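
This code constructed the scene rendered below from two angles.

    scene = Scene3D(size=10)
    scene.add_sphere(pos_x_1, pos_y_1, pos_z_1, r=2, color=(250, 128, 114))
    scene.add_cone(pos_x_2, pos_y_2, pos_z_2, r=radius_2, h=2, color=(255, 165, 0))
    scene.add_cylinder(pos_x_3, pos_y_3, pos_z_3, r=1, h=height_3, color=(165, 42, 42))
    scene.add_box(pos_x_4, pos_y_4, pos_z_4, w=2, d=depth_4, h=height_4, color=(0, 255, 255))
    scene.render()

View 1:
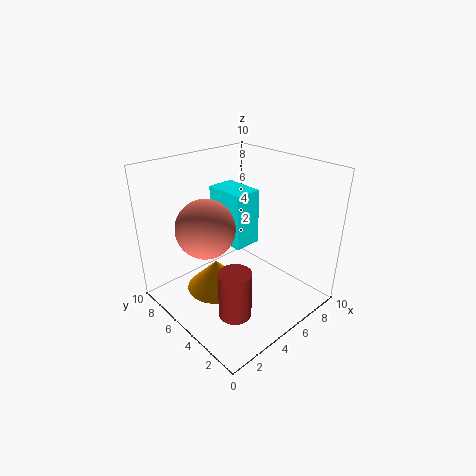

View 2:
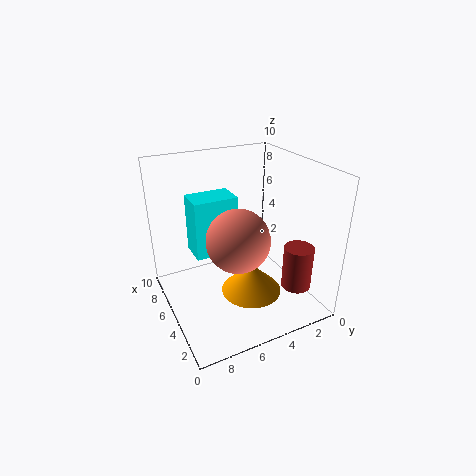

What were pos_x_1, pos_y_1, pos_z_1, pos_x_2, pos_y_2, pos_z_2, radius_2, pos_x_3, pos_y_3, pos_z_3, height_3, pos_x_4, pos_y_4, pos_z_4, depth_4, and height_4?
pos_x_1 = 3, pos_y_1 = 6, pos_z_1 = 6, pos_x_2 = 3, pos_y_2 = 5, pos_z_2 = 2, radius_2 = 2, pos_x_3 = 2, pos_y_3 = 2, pos_z_3 = 2, height_3 = 3, pos_x_4 = 5, pos_y_4 = 5, pos_z_4 = 4, depth_4 = 3, height_4 = 4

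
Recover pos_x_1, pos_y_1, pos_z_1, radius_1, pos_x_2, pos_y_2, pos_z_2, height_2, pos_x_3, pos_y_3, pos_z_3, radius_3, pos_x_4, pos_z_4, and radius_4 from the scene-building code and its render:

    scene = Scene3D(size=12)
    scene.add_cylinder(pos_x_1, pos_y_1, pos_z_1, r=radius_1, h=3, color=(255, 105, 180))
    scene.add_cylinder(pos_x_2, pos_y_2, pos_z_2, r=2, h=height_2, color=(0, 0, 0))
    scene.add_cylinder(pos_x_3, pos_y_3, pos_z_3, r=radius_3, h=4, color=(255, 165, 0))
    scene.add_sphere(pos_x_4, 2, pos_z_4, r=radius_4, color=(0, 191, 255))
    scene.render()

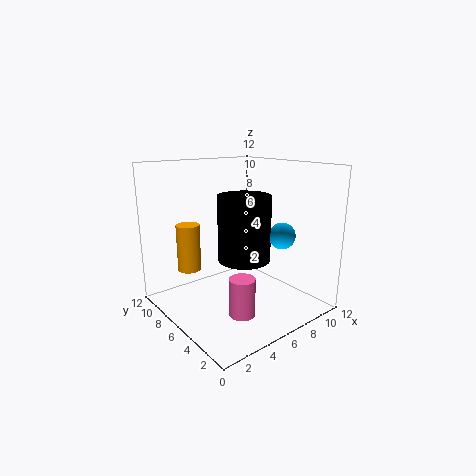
pos_x_1 = 4, pos_y_1 = 3, pos_z_1 = 1, radius_1 = 1, pos_x_2 = 5, pos_y_2 = 4, pos_z_2 = 5, height_2 = 5, pos_x_3 = 3, pos_y_3 = 9, pos_z_3 = 3, radius_3 = 1, pos_x_4 = 7, pos_z_4 = 7, radius_4 = 1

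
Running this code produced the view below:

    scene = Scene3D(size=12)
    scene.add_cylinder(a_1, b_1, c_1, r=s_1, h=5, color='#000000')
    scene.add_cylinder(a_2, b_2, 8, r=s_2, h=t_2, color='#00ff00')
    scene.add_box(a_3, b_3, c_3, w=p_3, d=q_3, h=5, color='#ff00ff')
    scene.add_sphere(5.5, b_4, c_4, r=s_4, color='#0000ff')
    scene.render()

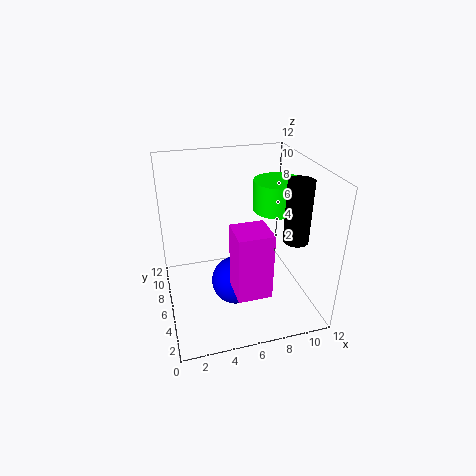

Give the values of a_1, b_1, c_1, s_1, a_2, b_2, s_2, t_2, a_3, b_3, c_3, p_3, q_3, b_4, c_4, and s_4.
a_1 = 10, b_1 = 3.5, c_1 = 6.5, s_1 = 1, a_2 = 9.5, b_2 = 6.5, s_2 = 2, t_2 = 2.5, a_3 = 4.5, b_3 = 0.5, c_3 = 4, p_3 = 2.5, q_3 = 2.5, b_4 = 5, c_4 = 2.5, s_4 = 2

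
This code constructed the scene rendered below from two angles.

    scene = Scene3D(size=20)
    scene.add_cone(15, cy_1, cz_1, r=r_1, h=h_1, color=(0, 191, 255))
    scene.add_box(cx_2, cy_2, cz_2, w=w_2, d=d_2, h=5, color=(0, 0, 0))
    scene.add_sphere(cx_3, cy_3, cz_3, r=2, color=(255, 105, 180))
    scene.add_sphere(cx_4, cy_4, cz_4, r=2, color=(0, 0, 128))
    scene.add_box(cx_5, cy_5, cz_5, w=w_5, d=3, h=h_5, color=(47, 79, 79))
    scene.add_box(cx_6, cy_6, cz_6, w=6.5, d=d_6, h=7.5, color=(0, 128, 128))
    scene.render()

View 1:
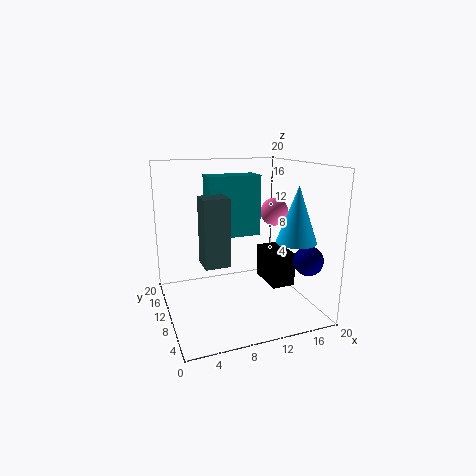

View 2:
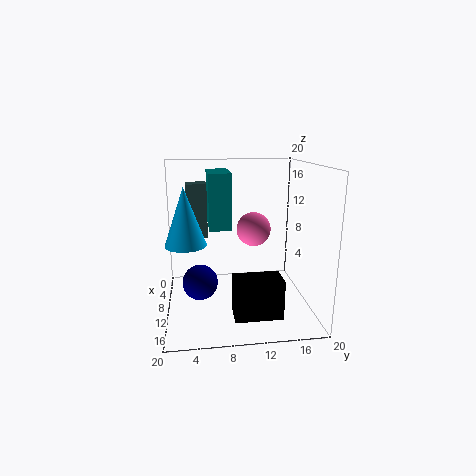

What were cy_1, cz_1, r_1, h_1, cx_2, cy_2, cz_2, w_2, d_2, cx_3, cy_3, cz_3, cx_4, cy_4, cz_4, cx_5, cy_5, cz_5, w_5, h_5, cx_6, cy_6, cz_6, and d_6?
cy_1 = 3; cz_1 = 11; r_1 = 2.5; h_1 = 7; cx_2 = 15; cy_2 = 8.5; cz_2 = 2; w_2 = 3.5; d_2 = 6; cx_3 = 16; cy_3 = 11; cz_3 = 13; cx_4 = 18; cy_4 = 4.5; cz_4 = 7.5; cx_5 = 3.5; cy_5 = 3; cz_5 = 9; w_5 = 3; h_5 = 8; cx_6 = 5; cy_6 = 6; cz_6 = 11.5; d_6 = 3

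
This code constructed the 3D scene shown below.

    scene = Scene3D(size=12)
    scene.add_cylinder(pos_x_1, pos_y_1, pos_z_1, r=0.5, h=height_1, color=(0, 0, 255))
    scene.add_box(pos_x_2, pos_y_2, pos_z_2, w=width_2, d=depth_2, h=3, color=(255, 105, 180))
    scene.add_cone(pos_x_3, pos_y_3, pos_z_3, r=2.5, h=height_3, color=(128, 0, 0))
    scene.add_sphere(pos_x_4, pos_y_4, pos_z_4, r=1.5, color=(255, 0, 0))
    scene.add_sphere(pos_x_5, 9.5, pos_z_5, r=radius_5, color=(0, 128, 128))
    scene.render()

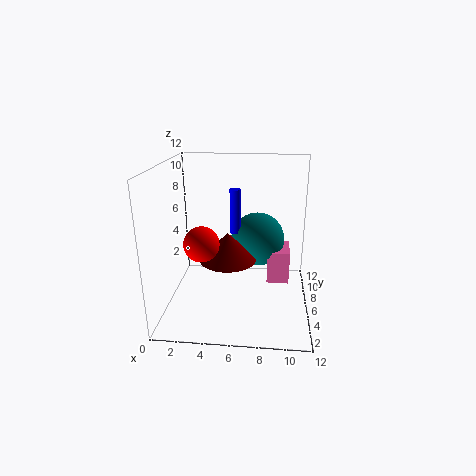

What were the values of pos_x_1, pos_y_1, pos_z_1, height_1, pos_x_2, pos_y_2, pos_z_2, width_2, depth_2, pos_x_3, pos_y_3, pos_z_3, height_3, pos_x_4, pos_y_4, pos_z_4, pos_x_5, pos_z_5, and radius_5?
pos_x_1 = 5.5; pos_y_1 = 8.5; pos_z_1 = 5.5; height_1 = 4; pos_x_2 = 8.5; pos_y_2 = 7.5; pos_z_2 = 1; width_2 = 2; depth_2 = 3; pos_x_3 = 5; pos_y_3 = 7; pos_z_3 = 3.5; height_3 = 2.5; pos_x_4 = 3; pos_y_4 = 5.5; pos_z_4 = 5.5; pos_x_5 = 7.5; pos_z_5 = 4.5; radius_5 = 2.5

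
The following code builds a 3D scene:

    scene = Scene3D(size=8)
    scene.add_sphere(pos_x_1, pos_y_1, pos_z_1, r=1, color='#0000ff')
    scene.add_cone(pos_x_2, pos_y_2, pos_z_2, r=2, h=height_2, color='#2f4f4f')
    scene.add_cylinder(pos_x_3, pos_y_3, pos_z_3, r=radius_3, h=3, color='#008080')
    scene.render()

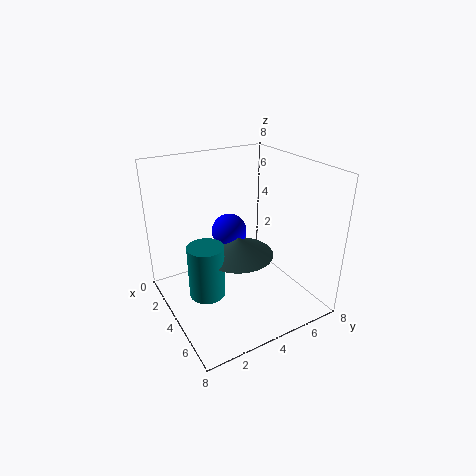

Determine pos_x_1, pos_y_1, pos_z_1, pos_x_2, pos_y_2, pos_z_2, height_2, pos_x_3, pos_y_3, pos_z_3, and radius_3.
pos_x_1 = 3, pos_y_1 = 4, pos_z_1 = 4, pos_x_2 = 4, pos_y_2 = 4, pos_z_2 = 3, height_2 = 1, pos_x_3 = 4, pos_y_3 = 2, pos_z_3 = 1, radius_3 = 1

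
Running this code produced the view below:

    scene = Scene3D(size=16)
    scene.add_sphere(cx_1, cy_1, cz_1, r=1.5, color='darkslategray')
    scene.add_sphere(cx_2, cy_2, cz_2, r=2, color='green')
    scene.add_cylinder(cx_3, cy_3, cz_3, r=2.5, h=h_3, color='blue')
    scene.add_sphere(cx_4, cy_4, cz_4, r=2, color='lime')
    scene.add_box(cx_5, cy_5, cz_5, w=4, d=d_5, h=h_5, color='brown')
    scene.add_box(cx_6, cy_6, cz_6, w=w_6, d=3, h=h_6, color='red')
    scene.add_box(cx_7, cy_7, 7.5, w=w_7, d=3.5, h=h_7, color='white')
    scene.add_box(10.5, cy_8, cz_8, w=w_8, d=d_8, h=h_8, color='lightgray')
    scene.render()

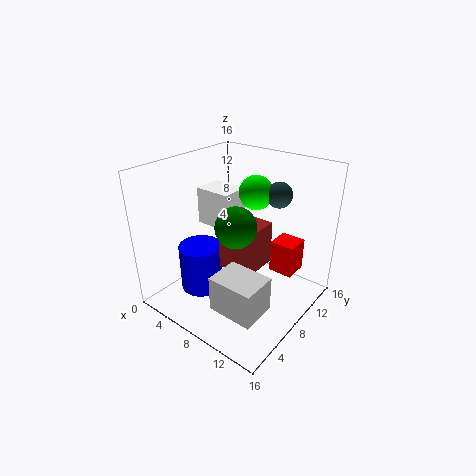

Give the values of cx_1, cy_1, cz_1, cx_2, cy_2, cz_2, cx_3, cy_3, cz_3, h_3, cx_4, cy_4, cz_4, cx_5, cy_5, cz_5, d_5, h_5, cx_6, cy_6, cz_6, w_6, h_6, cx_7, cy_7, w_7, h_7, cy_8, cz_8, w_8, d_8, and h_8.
cx_1 = 10
cy_1 = 13
cz_1 = 12
cx_2 = 10.5
cy_2 = 4.5
cz_2 = 11.5
cx_3 = 4
cy_3 = 6
cz_3 = 1
h_3 = 5.5
cx_4 = 7.5
cy_4 = 12
cz_4 = 12
cx_5 = 6.5
cy_5 = 6.5
cz_5 = 4.5
d_5 = 4.5
h_5 = 5
cx_6 = 9.5
cy_6 = 12.5
cz_6 = 2
w_6 = 3
h_6 = 4
cx_7 = 1
cy_7 = 9
w_7 = 4.5
h_7 = 4.5
cy_8 = 0.5
cz_8 = 4.5
w_8 = 4.5
d_8 = 3.5
h_8 = 3.5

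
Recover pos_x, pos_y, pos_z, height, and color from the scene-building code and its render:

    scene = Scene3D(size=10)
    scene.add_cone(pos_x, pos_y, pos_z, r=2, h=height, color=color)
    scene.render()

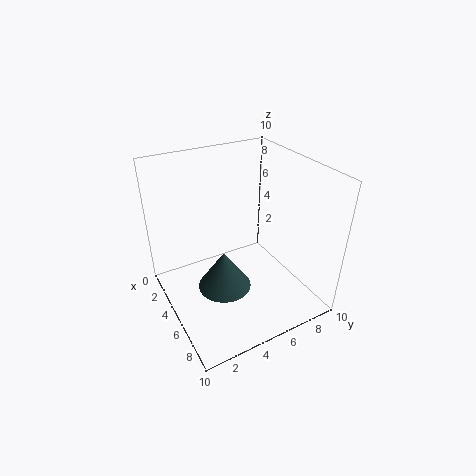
pos_x = 4.25; pos_y = 4.25; pos_z = 0.5; height = 3; color = 'darkslategray'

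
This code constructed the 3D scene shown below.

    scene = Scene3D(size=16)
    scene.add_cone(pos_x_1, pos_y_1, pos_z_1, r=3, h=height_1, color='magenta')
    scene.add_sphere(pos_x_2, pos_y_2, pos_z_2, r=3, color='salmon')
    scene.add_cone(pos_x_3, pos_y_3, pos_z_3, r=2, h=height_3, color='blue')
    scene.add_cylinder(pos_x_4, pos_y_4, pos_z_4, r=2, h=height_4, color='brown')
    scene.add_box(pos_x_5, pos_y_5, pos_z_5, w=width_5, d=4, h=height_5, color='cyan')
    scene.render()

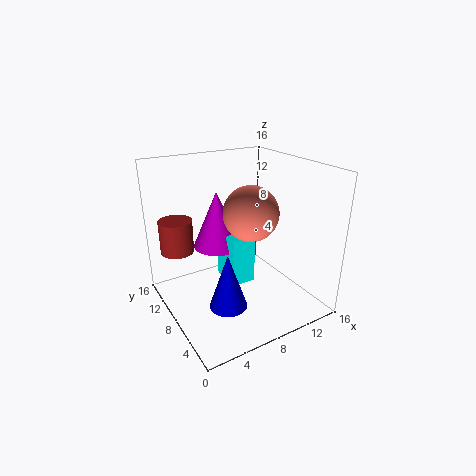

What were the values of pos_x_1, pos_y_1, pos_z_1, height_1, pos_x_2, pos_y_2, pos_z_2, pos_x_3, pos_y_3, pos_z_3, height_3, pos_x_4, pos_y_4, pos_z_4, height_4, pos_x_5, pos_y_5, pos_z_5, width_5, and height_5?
pos_x_1 = 8, pos_y_1 = 13, pos_z_1 = 5, height_1 = 7, pos_x_2 = 9, pos_y_2 = 7, pos_z_2 = 11, pos_x_3 = 5, pos_y_3 = 5, pos_z_3 = 2, height_3 = 6, pos_x_4 = 3, pos_y_4 = 14, pos_z_4 = 5, height_4 = 4, pos_x_5 = 8, pos_y_5 = 9, pos_z_5 = 1, width_5 = 3, height_5 = 6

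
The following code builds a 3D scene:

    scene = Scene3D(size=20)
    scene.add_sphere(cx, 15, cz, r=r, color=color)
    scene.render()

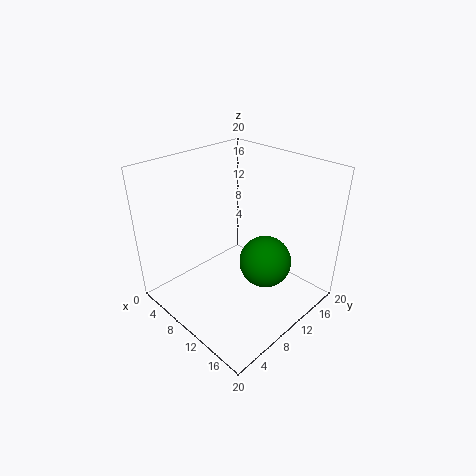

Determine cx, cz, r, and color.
cx = 11, cz = 4, r = 4, color = 'green'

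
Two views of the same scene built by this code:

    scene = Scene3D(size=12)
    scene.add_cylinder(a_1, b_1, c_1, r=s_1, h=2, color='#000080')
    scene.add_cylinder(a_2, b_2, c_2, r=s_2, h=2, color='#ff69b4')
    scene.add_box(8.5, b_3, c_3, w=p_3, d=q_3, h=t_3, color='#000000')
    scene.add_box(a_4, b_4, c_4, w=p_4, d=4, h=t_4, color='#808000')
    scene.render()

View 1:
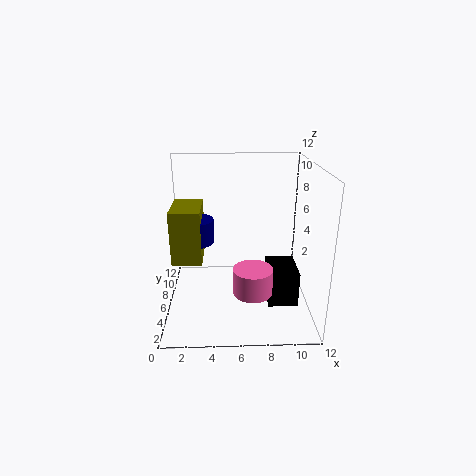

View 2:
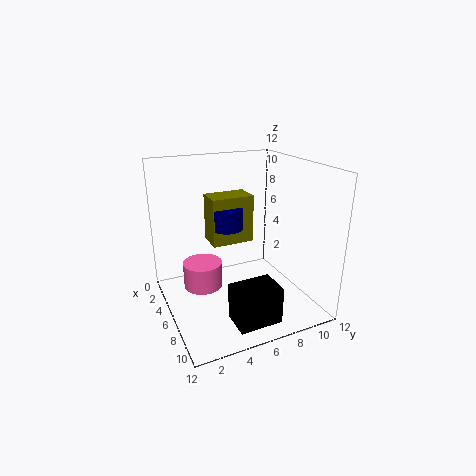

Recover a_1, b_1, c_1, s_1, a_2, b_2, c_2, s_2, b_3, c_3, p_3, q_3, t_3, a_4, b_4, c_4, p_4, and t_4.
a_1 = 2.5; b_1 = 6.5; c_1 = 5.5; s_1 = 1.5; a_2 = 7; b_2 = 2.5; c_2 = 3; s_2 = 1.5; b_3 = 4; c_3 = 0.5; p_3 = 2.5; q_3 = 3.5; t_3 = 3; a_4 = 0.5; b_4 = 5; c_4 = 4; p_4 = 2.5; t_4 = 4.5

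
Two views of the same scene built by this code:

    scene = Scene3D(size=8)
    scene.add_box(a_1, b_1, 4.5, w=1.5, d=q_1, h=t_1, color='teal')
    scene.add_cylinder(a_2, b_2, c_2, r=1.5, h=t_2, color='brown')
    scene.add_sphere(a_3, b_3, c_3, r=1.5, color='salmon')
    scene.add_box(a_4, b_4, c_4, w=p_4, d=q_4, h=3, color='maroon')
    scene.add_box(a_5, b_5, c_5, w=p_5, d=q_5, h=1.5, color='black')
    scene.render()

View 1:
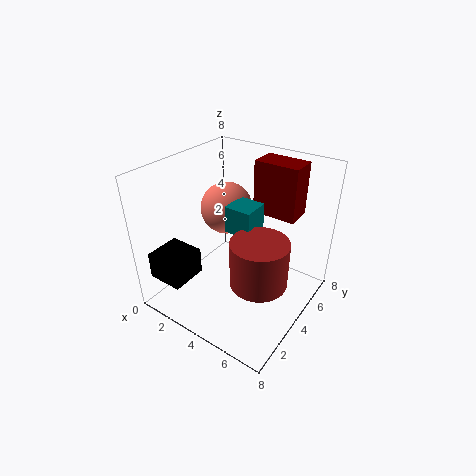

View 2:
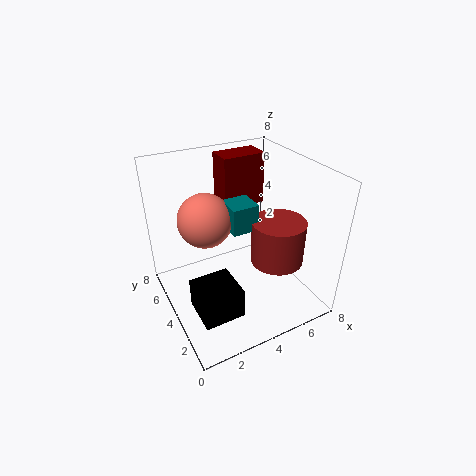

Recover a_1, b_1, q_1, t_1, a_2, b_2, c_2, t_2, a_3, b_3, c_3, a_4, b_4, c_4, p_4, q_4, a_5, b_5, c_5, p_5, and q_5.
a_1 = 3.5
b_1 = 3.5
q_1 = 1.5
t_1 = 1.5
a_2 = 6
b_2 = 3
c_2 = 2.5
t_2 = 2.5
a_3 = 2.5
b_3 = 5
c_3 = 5
a_4 = 4
b_4 = 5.5
c_4 = 5
p_4 = 2.5
q_4 = 1.5
a_5 = 0.5
b_5 = 0.5
c_5 = 2
p_5 = 2
q_5 = 2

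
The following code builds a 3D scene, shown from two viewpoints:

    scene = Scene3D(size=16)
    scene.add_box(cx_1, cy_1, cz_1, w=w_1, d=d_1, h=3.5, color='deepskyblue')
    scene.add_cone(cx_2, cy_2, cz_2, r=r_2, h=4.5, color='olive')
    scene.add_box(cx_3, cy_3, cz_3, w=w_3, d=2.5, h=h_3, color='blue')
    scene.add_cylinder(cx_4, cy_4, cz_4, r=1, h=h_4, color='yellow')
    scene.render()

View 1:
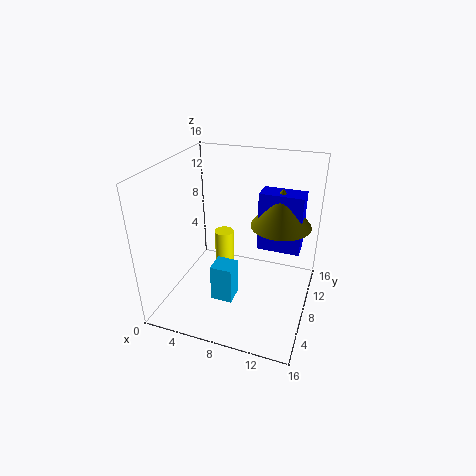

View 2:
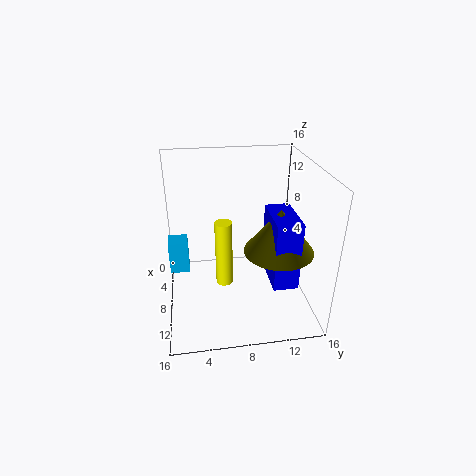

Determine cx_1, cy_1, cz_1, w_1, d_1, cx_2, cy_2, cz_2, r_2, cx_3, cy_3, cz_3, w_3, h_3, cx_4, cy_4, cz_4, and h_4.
cx_1 = 8; cy_1 = 0.5; cz_1 = 5.5; w_1 = 2; d_1 = 2; cx_2 = 12; cy_2 = 11.5; cz_2 = 8.5; r_2 = 3.5; cx_3 = 9.5; cy_3 = 10.5; cz_3 = 5.5; w_3 = 5; h_3 = 7; cx_4 = 7; cy_4 = 6.5; cz_4 = 1.5; h_4 = 8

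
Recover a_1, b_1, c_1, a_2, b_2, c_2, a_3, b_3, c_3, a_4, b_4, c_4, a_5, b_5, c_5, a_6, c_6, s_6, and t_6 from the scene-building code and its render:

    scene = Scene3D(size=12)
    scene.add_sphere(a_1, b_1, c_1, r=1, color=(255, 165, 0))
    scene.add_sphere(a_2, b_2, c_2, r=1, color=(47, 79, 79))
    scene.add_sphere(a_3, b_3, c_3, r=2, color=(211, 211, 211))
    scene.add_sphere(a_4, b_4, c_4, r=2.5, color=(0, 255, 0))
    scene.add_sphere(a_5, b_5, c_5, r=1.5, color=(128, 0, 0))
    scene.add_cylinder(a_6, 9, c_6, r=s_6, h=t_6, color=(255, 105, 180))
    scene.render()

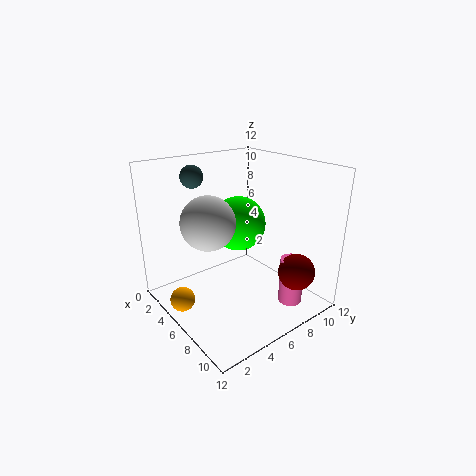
a_1 = 5
b_1 = 1
c_1 = 1.5
a_2 = 1.5
b_2 = 4.5
c_2 = 10.5
a_3 = 7
b_3 = 2.5
c_3 = 8.5
a_4 = 3.5
b_4 = 8
c_4 = 6
a_5 = 10
b_5 = 9
c_5 = 3.5
a_6 = 9.5
c_6 = 0.5
s_6 = 1
t_6 = 4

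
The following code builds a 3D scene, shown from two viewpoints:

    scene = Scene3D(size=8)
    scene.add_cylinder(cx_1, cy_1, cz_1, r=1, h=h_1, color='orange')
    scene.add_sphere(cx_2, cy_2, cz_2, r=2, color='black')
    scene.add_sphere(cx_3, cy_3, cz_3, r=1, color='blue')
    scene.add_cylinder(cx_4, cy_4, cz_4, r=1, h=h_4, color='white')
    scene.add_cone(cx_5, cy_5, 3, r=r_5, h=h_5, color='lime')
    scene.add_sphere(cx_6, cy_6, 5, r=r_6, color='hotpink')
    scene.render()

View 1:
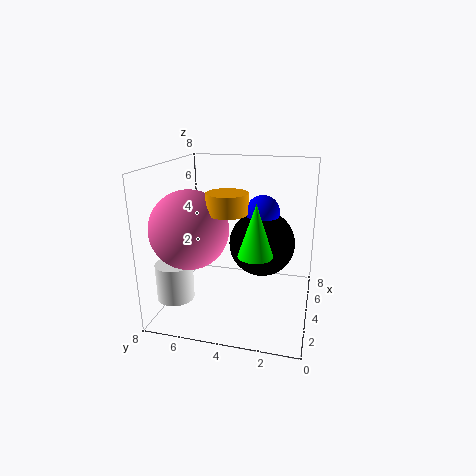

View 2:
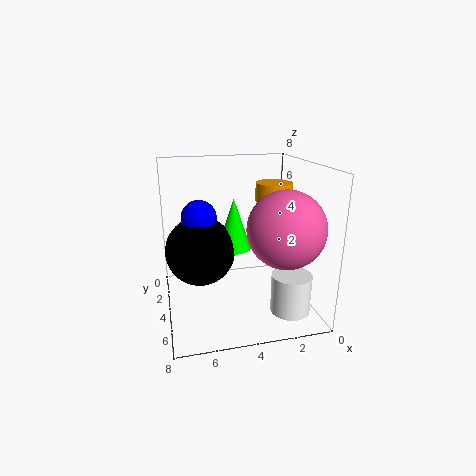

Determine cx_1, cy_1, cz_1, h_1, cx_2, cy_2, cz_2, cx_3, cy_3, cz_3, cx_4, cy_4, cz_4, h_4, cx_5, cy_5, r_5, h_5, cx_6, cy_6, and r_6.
cx_1 = 2; cy_1 = 4; cz_1 = 6; h_1 = 1; cx_2 = 6; cy_2 = 3; cz_2 = 3; cx_3 = 6; cy_3 = 3; cz_3 = 5; cx_4 = 2; cy_4 = 7; cz_4 = 1; h_4 = 2; cx_5 = 4; cy_5 = 3; r_5 = 1; h_5 = 3; cx_6 = 2; cy_6 = 6; r_6 = 2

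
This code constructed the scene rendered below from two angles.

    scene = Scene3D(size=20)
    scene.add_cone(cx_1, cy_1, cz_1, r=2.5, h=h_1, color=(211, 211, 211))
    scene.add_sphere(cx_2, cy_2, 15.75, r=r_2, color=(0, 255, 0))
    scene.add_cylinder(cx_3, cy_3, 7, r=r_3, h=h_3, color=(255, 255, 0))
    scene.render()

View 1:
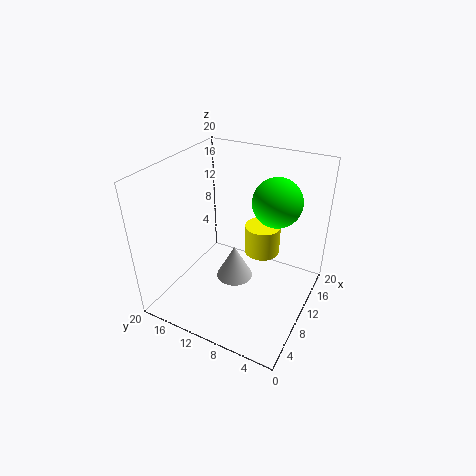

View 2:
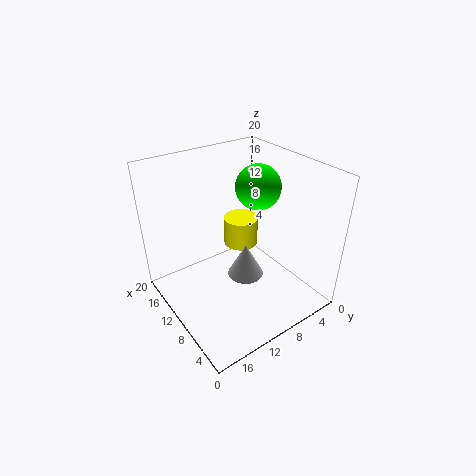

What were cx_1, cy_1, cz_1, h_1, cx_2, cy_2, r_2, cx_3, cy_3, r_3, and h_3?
cx_1 = 8.5, cy_1 = 9.75, cz_1 = 4.75, h_1 = 4.75, cx_2 = 11.75, cy_2 = 5.25, r_2 = 3.25, cx_3 = 12.75, cy_3 = 7.5, r_3 = 2.5, h_3 = 4.25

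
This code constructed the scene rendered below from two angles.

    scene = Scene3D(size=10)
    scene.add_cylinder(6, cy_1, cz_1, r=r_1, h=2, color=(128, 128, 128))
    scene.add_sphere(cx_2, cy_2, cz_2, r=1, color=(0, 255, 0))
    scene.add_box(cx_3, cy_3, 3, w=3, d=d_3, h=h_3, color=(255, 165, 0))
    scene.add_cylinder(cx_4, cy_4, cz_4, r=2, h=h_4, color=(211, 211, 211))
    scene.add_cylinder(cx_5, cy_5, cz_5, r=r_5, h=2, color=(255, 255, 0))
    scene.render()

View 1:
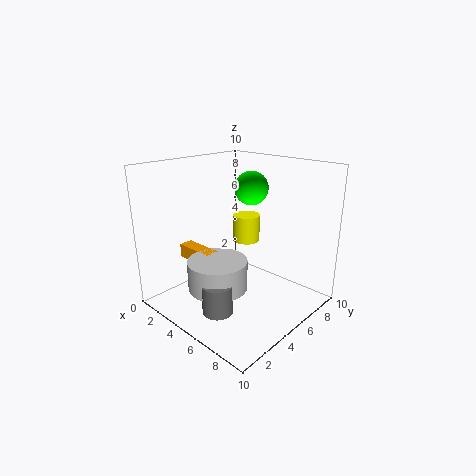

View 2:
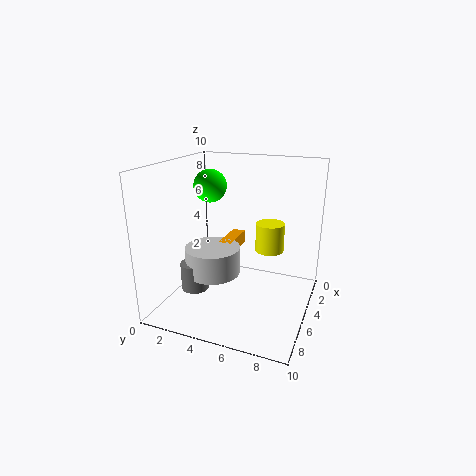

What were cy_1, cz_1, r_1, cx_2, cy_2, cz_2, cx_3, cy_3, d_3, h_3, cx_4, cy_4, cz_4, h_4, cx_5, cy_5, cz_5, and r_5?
cy_1 = 2; cz_1 = 1; r_1 = 1; cx_2 = 7; cy_2 = 4; cz_2 = 9; cx_3 = 1; cy_3 = 3; d_3 = 1; h_3 = 1; cx_4 = 5; cy_4 = 3; cz_4 = 2; h_4 = 2; cx_5 = 4; cy_5 = 7; cz_5 = 4; r_5 = 1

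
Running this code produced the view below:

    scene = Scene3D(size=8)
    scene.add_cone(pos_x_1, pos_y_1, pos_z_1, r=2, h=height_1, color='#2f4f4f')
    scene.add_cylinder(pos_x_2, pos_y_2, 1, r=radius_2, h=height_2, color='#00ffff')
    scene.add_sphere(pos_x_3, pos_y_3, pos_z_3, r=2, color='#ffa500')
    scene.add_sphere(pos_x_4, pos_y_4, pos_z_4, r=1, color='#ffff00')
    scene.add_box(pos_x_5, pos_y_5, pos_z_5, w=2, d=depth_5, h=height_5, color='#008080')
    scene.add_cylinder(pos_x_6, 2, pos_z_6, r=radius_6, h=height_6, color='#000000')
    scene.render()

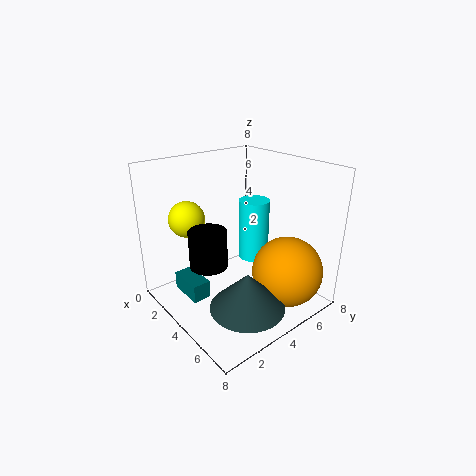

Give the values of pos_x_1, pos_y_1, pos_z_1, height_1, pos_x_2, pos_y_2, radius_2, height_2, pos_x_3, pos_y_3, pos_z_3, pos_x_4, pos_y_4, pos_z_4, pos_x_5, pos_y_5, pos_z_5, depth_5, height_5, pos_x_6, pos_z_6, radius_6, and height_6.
pos_x_1 = 6; pos_y_1 = 3; pos_z_1 = 1; height_1 = 2; pos_x_2 = 2; pos_y_2 = 7; radius_2 = 1; height_2 = 4; pos_x_3 = 6; pos_y_3 = 6; pos_z_3 = 2; pos_x_4 = 2; pos_y_4 = 2; pos_z_4 = 5; pos_x_5 = 2; pos_y_5 = 1; pos_z_5 = 1; depth_5 = 1; height_5 = 1; pos_x_6 = 4; pos_z_6 = 3; radius_6 = 1; height_6 = 2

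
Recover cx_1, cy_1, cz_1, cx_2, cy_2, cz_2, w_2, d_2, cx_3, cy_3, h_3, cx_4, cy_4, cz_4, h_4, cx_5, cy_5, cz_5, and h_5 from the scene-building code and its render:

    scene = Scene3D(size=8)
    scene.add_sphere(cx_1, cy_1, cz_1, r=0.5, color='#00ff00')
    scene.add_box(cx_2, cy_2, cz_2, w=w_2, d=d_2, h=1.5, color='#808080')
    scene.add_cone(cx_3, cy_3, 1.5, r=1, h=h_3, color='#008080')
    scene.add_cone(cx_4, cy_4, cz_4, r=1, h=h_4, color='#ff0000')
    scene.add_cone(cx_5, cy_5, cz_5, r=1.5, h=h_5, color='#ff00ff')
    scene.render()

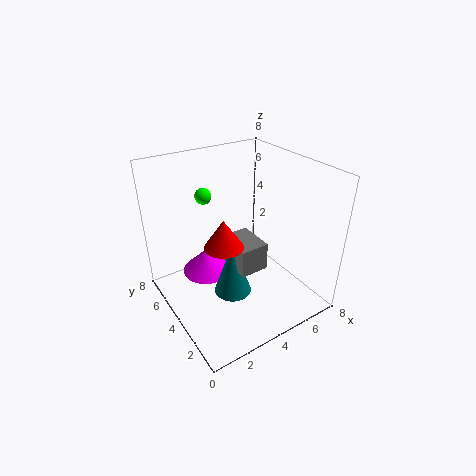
cx_1 = 3.5, cy_1 = 7, cz_1 = 5.5, cx_2 = 3, cy_2 = 2, cz_2 = 3, w_2 = 1.5, d_2 = 2, cx_3 = 3, cy_3 = 3, h_3 = 3, cx_4 = 2.5, cy_4 = 3, cz_4 = 4.5, h_4 = 1.5, cx_5 = 3, cy_5 = 6, cz_5 = 1, h_5 = 1.5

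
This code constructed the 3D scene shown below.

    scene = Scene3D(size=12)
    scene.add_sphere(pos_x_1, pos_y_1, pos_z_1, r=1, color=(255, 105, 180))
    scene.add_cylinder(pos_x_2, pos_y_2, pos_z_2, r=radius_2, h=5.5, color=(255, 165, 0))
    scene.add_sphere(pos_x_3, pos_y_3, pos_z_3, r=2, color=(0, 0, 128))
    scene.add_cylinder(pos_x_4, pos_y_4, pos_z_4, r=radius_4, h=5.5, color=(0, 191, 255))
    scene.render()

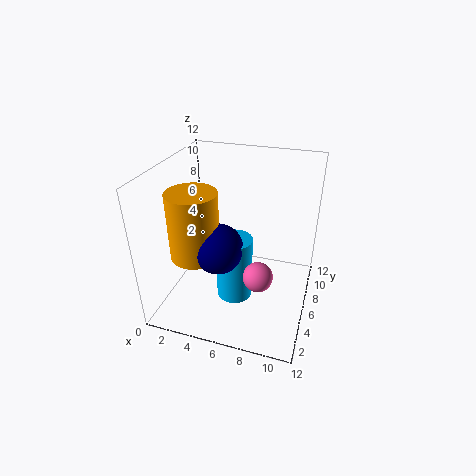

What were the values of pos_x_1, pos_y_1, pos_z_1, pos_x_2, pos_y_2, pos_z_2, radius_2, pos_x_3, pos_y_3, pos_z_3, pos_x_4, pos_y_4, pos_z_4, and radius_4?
pos_x_1 = 9; pos_y_1 = 1; pos_z_1 = 6.5; pos_x_2 = 3; pos_y_2 = 4; pos_z_2 = 5; radius_2 = 2; pos_x_3 = 5; pos_y_3 = 4; pos_z_3 = 6; pos_x_4 = 6; pos_y_4 = 5; pos_z_4 = 1; radius_4 = 1.5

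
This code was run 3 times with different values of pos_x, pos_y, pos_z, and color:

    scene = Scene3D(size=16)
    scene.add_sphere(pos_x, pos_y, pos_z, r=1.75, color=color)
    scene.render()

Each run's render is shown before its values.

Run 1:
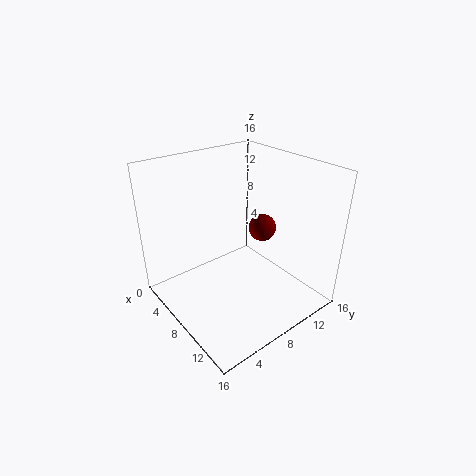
pos_x = 5.5, pos_y = 14, pos_z = 6.25, color = 'maroon'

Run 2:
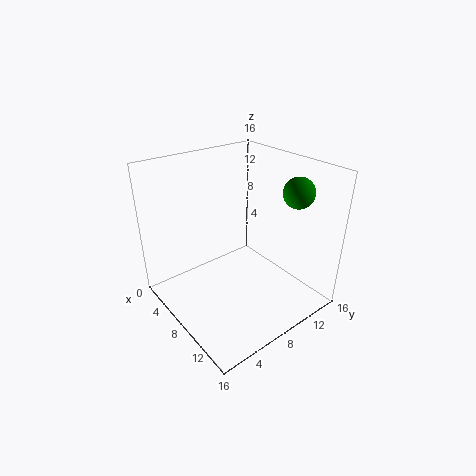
pos_x = 11, pos_y = 14, pos_z = 12.75, color = 'green'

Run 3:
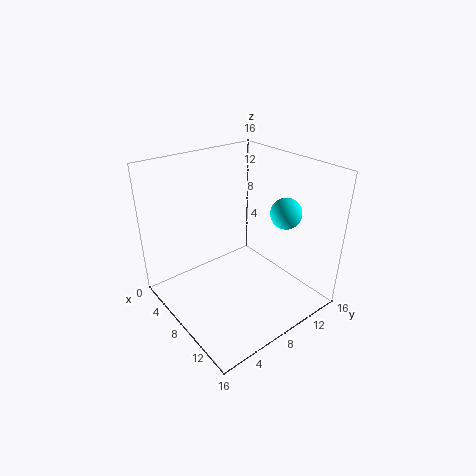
pos_x = 10.5, pos_y = 12.75, pos_z = 10.5, color = 'cyan'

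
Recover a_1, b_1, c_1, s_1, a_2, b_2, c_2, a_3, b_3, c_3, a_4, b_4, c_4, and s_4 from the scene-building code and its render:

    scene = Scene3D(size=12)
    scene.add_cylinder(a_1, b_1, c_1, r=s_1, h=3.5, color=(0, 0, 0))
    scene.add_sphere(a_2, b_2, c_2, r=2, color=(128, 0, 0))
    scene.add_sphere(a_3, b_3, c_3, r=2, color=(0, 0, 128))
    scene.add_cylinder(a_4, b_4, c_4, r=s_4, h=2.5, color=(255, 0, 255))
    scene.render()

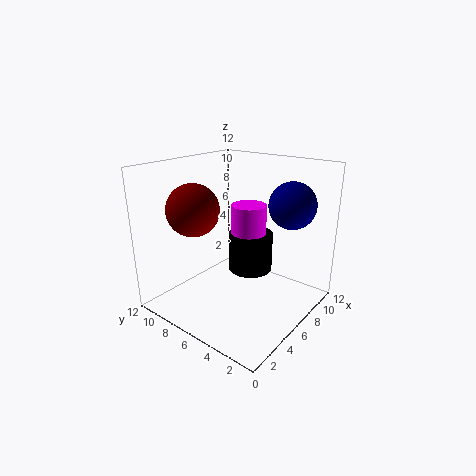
a_1 = 8.5, b_1 = 6.5, c_1 = 2, s_1 = 2, a_2 = 2.5, b_2 = 7.5, c_2 = 9, a_3 = 9.5, b_3 = 3, c_3 = 8.5, a_4 = 7.5, b_4 = 6, c_4 = 6, s_4 = 1.5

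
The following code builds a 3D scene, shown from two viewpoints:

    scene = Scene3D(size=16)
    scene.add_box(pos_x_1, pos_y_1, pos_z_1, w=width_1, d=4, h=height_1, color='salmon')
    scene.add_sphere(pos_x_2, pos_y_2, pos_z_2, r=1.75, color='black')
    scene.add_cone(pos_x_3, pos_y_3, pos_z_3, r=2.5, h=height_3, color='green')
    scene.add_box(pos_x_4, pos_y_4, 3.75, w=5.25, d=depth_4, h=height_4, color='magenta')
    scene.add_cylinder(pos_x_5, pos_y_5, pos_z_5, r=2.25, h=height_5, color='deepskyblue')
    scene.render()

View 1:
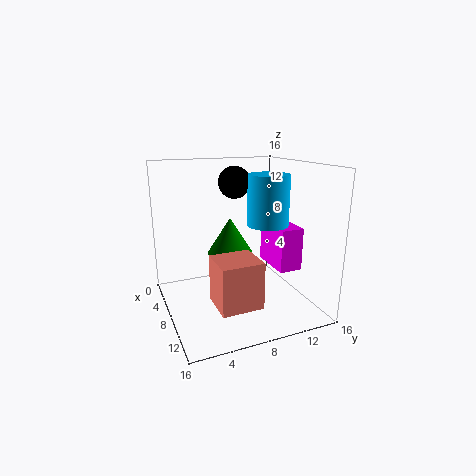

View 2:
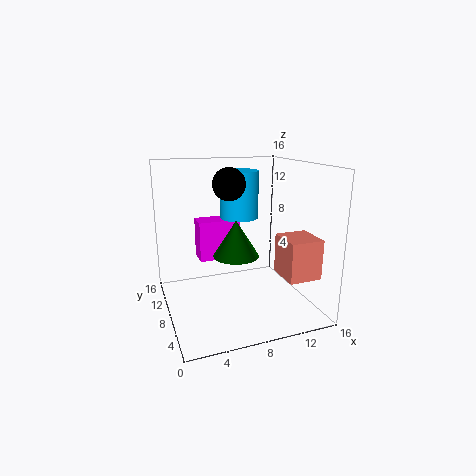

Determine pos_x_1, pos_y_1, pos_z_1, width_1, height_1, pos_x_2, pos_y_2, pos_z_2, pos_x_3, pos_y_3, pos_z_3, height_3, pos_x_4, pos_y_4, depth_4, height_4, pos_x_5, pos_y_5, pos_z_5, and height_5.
pos_x_1 = 12.25
pos_y_1 = 3.25
pos_z_1 = 3.75
width_1 = 3.75
height_1 = 4.5
pos_x_2 = 7
pos_y_2 = 8
pos_z_2 = 14
pos_x_3 = 7.5
pos_y_3 = 7.25
pos_z_3 = 6.25
height_3 = 4
pos_x_4 = 4.75
pos_y_4 = 12.5
depth_4 = 2.75
height_4 = 5
pos_x_5 = 9.25
pos_y_5 = 11
pos_z_5 = 9.5
height_5 = 5.5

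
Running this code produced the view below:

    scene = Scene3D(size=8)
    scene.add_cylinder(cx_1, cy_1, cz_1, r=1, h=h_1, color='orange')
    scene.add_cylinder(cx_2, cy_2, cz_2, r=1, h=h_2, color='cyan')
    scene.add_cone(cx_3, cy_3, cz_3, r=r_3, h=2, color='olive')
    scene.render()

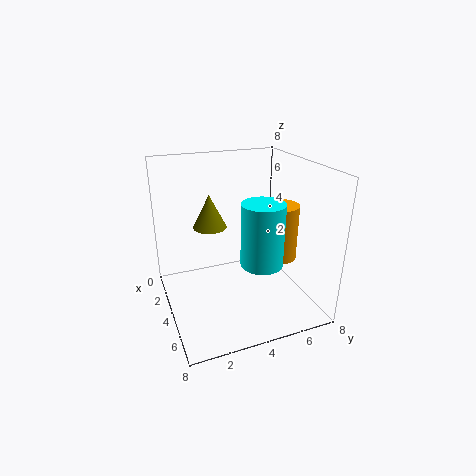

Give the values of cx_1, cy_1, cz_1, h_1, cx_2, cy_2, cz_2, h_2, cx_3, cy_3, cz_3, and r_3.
cx_1 = 5
cy_1 = 6
cz_1 = 3
h_1 = 3
cx_2 = 7
cy_2 = 4
cz_2 = 4
h_2 = 3
cx_3 = 2
cy_3 = 3
cz_3 = 4
r_3 = 1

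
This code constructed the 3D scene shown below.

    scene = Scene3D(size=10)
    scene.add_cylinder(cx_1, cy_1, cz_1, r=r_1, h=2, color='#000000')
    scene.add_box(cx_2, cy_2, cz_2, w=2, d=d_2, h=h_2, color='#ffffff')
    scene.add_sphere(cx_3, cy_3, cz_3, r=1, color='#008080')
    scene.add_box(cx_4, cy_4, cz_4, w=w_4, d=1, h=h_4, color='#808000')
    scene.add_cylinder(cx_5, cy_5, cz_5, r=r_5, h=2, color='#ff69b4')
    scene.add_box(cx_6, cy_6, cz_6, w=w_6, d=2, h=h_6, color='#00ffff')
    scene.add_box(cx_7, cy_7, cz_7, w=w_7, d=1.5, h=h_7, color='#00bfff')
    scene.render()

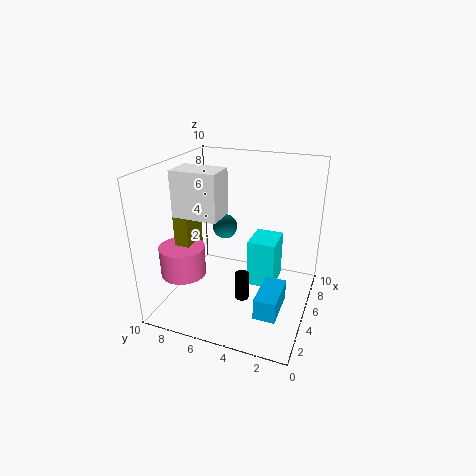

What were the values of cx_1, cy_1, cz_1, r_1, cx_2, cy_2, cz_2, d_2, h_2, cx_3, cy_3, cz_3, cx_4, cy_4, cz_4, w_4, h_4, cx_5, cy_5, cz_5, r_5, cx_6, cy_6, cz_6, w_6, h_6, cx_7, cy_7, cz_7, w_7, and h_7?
cx_1 = 4.5
cy_1 = 4.5
cz_1 = 0.5
r_1 = 0.5
cx_2 = 2.5
cy_2 = 5.5
cz_2 = 7
d_2 = 3
h_2 = 3
cx_3 = 8.5
cy_3 = 7.5
cz_3 = 4
cx_4 = 2.5
cy_4 = 7.5
cz_4 = 3
w_4 = 2
h_4 = 4
cx_5 = 2.5
cy_5 = 8
cz_5 = 3
r_5 = 1.5
cx_6 = 5.5
cy_6 = 2.5
cz_6 = 1
w_6 = 2.5
h_6 = 3.5
cx_7 = 2.5
cy_7 = 1.5
cz_7 = 0.5
w_7 = 3
h_7 = 1.5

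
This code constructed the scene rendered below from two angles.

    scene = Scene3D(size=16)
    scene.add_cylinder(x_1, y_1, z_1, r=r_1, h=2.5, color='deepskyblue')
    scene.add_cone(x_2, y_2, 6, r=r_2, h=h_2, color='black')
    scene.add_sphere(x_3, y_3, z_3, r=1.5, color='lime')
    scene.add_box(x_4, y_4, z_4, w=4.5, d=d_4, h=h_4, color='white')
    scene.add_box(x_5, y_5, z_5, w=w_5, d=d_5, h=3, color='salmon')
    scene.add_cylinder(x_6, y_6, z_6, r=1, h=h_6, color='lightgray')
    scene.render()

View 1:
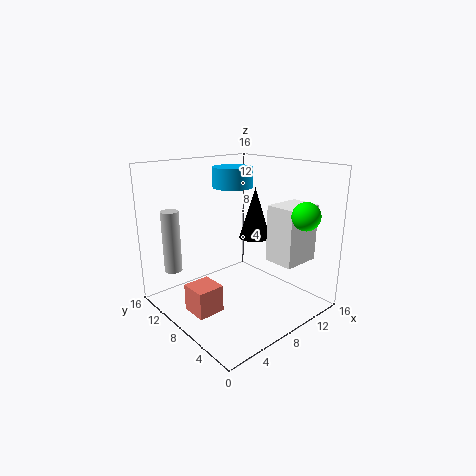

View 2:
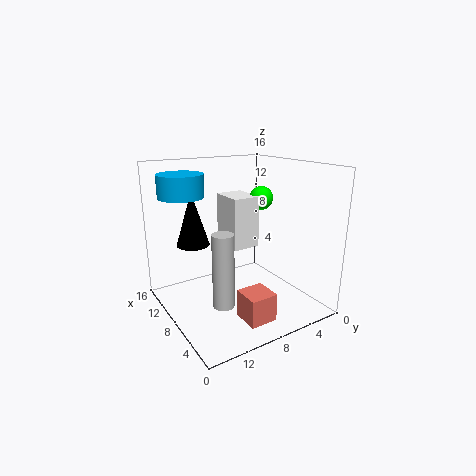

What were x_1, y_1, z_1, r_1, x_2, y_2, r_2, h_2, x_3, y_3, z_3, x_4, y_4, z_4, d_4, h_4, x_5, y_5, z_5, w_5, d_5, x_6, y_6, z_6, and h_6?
x_1 = 11.5, y_1 = 13, z_1 = 12.5, r_1 = 2.5, x_2 = 13.5, y_2 = 11, r_2 = 2, h_2 = 6.5, x_3 = 12, y_3 = 2, z_3 = 11, x_4 = 11, y_4 = 3, z_4 = 5, d_4 = 3.5, h_4 = 6.5, x_5 = 2, y_5 = 7, z_5 = 0.5, w_5 = 3, d_5 = 3, x_6 = 2.5, y_6 = 13, z_6 = 4, h_6 = 7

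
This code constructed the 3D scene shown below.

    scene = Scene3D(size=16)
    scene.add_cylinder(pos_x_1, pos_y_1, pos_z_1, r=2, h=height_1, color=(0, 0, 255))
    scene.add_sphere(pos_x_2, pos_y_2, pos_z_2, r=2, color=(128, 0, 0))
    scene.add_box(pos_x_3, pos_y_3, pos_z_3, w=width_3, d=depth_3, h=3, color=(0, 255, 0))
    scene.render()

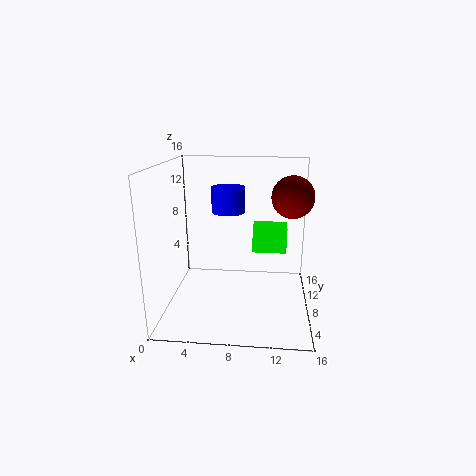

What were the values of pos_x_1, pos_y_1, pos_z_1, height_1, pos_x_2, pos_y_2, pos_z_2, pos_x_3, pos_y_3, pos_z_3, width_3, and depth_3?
pos_x_1 = 6.5; pos_y_1 = 11.5; pos_z_1 = 10; height_1 = 3; pos_x_2 = 13.5; pos_y_2 = 4.5; pos_z_2 = 13.5; pos_x_3 = 9.5; pos_y_3 = 10; pos_z_3 = 5.5; width_3 = 4; depth_3 = 3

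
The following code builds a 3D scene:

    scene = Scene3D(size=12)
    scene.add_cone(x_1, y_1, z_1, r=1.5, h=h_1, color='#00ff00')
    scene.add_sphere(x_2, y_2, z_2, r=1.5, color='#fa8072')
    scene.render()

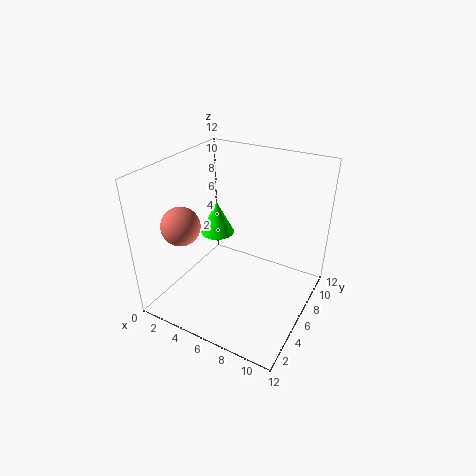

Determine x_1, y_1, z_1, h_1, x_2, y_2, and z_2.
x_1 = 3, y_1 = 7.5, z_1 = 5, h_1 = 3, x_2 = 3, y_2 = 2.5, z_2 = 8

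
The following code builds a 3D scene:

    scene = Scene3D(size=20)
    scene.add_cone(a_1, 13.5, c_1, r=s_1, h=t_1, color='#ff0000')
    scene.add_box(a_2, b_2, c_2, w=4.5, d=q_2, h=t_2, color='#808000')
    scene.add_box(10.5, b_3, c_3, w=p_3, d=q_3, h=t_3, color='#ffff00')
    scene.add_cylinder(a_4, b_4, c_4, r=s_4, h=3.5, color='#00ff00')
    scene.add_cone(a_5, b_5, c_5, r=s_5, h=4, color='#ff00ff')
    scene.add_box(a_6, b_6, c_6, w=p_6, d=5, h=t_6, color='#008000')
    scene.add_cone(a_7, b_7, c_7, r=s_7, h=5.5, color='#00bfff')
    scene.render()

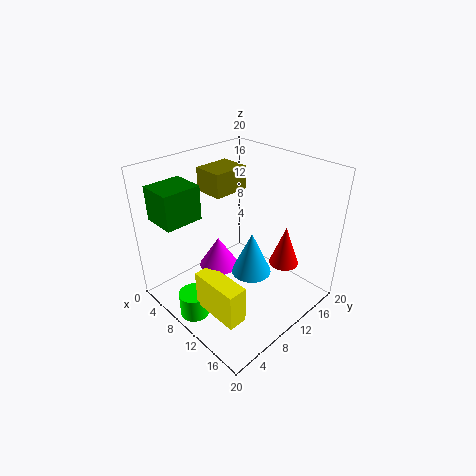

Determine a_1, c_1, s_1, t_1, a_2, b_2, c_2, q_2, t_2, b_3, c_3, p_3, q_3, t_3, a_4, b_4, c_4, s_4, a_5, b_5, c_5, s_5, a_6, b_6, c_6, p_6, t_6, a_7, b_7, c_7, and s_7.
a_1 = 15.5; c_1 = 7; s_1 = 2; t_1 = 5.5; a_2 = 1.5; b_2 = 10; c_2 = 14.5; q_2 = 5.5; t_2 = 3.5; b_3 = 2; c_3 = 3.5; p_3 = 6.5; q_3 = 2.5; t_3 = 5; a_4 = 9; b_4 = 2.5; c_4 = 0.5; s_4 = 2; a_5 = 10.5; b_5 = 6; c_5 = 8; s_5 = 2.5; a_6 = 3.5; b_6 = 0.5; c_6 = 14; p_6 = 4.5; t_6 = 4.5; a_7 = 14.5; b_7 = 8; c_7 = 8; s_7 = 2.5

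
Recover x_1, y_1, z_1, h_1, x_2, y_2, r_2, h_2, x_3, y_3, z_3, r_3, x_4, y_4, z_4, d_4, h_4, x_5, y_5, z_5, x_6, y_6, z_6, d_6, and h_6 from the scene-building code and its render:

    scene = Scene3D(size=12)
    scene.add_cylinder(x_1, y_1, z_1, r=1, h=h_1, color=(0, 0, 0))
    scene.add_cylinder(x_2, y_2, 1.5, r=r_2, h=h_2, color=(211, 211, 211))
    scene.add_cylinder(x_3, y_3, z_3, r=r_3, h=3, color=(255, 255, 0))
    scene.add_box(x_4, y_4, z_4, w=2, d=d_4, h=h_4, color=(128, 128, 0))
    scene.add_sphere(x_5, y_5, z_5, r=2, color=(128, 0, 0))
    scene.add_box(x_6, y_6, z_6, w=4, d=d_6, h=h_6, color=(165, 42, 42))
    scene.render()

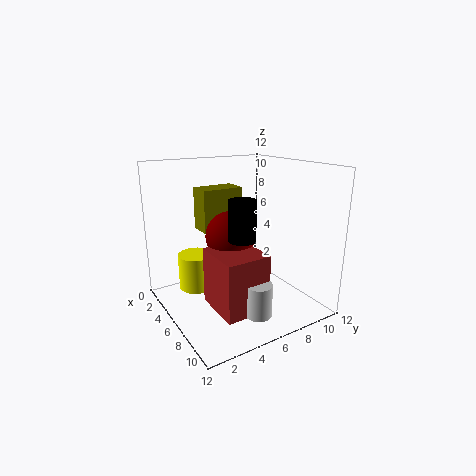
x_1 = 9, y_1 = 4.5, z_1 = 7, h_1 = 3, x_2 = 10.5, y_2 = 5, r_2 = 1, h_2 = 2.5, x_3 = 4, y_3 = 3, z_3 = 1.5, r_3 = 1.5, x_4 = 3, y_4 = 3.5, z_4 = 6.5, d_4 = 3.5, h_4 = 3.5, x_5 = 6.5, y_5 = 5, z_5 = 6.5, x_6 = 6.5, y_6 = 2.5, z_6 = 1.5, d_6 = 3.5, h_6 = 4.5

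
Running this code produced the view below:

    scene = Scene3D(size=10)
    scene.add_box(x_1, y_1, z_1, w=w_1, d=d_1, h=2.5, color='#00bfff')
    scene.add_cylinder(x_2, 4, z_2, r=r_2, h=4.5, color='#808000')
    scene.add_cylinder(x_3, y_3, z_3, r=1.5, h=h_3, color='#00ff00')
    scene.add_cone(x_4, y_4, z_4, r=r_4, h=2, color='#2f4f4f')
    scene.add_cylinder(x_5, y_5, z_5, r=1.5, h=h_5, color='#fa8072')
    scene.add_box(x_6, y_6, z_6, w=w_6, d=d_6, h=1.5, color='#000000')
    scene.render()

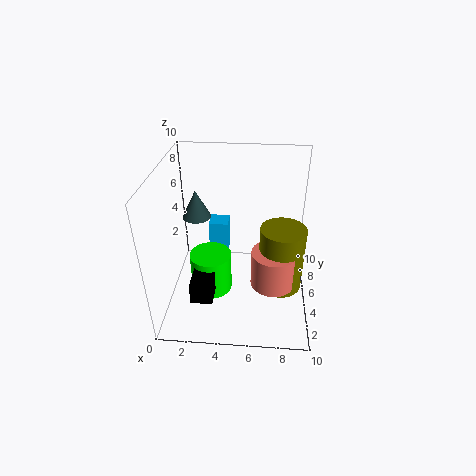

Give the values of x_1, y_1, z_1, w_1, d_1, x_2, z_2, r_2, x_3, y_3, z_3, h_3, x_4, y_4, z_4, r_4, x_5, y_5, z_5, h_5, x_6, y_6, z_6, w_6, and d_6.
x_1 = 2.5, y_1 = 7.5, z_1 = 2, w_1 = 1.5, d_1 = 1.5, x_2 = 8, z_2 = 2, r_2 = 1.5, x_3 = 3, y_3 = 5, z_3 = 0.5, h_3 = 3, x_4 = 2, y_4 = 6, z_4 = 6, r_4 = 1, x_5 = 7.5, y_5 = 3.5, z_5 = 2.5, h_5 = 2.5, x_6 = 2, y_6 = 2, z_6 = 1.5, w_6 = 1.5, d_6 = 2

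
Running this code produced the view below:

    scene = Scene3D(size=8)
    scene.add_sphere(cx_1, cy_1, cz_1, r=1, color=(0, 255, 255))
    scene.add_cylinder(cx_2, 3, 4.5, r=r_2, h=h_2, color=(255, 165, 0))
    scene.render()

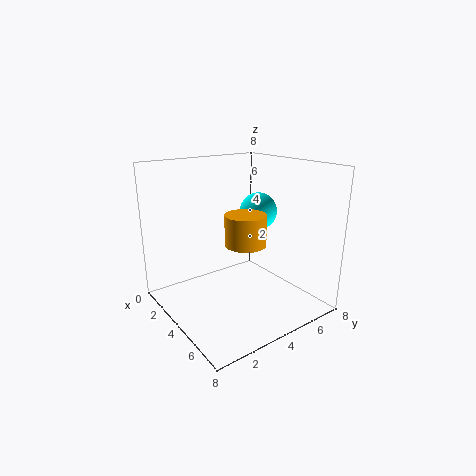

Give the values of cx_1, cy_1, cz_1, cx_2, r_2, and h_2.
cx_1 = 4.5; cy_1 = 5; cz_1 = 5.5; cx_2 = 6; r_2 = 1; h_2 = 1.5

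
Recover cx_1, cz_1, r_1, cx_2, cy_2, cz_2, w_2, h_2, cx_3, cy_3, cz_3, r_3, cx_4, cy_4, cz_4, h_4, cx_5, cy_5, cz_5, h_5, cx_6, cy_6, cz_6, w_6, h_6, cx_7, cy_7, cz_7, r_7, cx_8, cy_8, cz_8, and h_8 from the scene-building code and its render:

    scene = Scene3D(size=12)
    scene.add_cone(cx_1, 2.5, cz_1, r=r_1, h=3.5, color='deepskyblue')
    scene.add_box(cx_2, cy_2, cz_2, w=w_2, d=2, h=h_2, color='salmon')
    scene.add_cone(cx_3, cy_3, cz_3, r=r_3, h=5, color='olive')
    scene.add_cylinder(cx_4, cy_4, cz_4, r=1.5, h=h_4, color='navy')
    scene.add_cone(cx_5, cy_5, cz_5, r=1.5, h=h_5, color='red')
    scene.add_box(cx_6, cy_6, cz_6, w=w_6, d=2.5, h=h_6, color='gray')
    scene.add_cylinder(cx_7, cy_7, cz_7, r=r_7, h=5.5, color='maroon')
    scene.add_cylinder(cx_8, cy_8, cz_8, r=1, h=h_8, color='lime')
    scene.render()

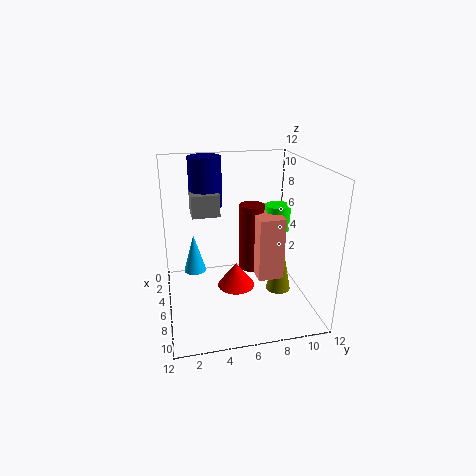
cx_1 = 3.5
cz_1 = 2
r_1 = 1
cx_2 = 5
cy_2 = 7
cz_2 = 3.5
w_2 = 4
h_2 = 5
cx_3 = 8
cy_3 = 9
cz_3 = 2
r_3 = 1
cx_4 = 1.5
cy_4 = 4
cz_4 = 7.5
h_4 = 4.5
cx_5 = 7.5
cy_5 = 5.5
cz_5 = 2.5
h_5 = 2
cx_6 = 1
cy_6 = 2.5
cz_6 = 7
w_6 = 2.5
h_6 = 2
cx_7 = 6.5
cy_7 = 7
cz_7 = 3.5
r_7 = 1
cx_8 = 7
cy_8 = 9
cz_8 = 7
h_8 = 2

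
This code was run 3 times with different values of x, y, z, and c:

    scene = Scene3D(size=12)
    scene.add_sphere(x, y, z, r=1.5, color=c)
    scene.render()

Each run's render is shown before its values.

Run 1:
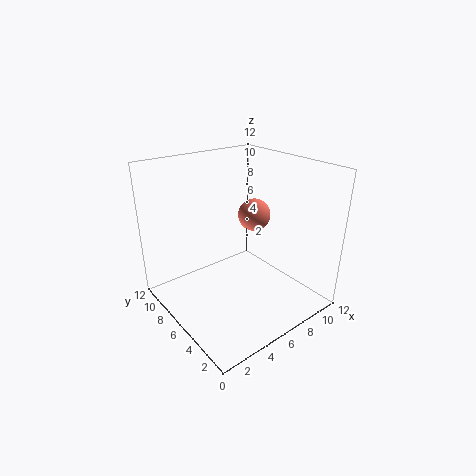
x = 9.5, y = 8, z = 6.5, c = 'salmon'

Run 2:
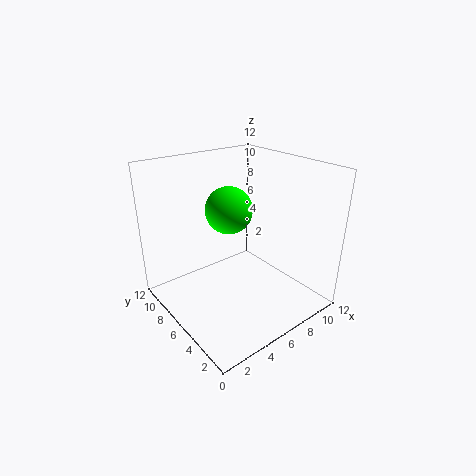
x = 2.5, y = 2.5, z = 10.5, c = 'lime'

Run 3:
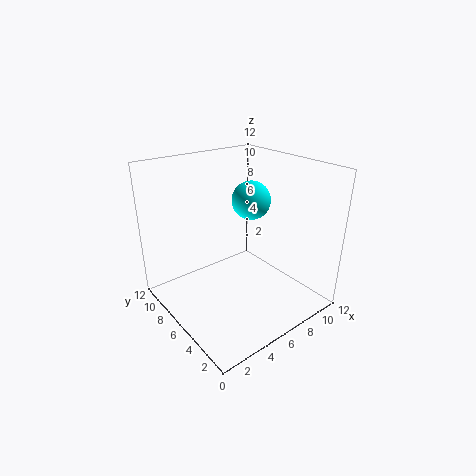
x = 6.5, y = 5, z = 9.5, c = 'cyan'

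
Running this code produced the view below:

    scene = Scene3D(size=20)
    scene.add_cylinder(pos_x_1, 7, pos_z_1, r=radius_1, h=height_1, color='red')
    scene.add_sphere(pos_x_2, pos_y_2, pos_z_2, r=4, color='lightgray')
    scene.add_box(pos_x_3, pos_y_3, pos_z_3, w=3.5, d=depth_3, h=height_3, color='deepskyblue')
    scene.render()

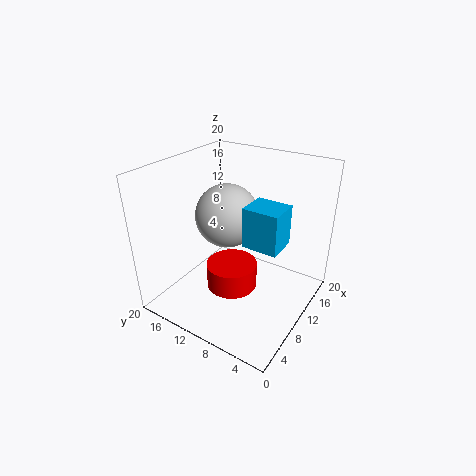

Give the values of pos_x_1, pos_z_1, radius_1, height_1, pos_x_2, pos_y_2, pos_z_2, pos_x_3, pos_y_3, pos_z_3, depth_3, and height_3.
pos_x_1 = 4, pos_z_1 = 7.5, radius_1 = 3, height_1 = 3, pos_x_2 = 7.5, pos_y_2 = 10, pos_z_2 = 14.5, pos_x_3 = 3, pos_y_3 = 1, pos_z_3 = 14, depth_3 = 4, height_3 = 4.5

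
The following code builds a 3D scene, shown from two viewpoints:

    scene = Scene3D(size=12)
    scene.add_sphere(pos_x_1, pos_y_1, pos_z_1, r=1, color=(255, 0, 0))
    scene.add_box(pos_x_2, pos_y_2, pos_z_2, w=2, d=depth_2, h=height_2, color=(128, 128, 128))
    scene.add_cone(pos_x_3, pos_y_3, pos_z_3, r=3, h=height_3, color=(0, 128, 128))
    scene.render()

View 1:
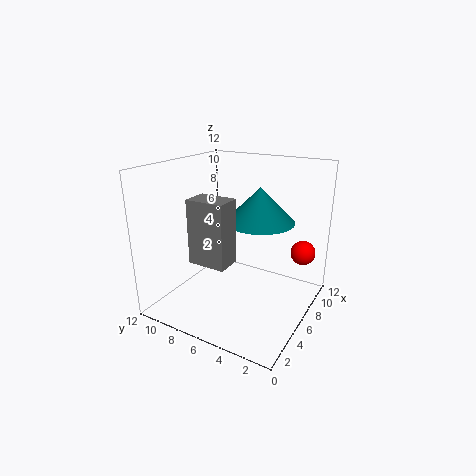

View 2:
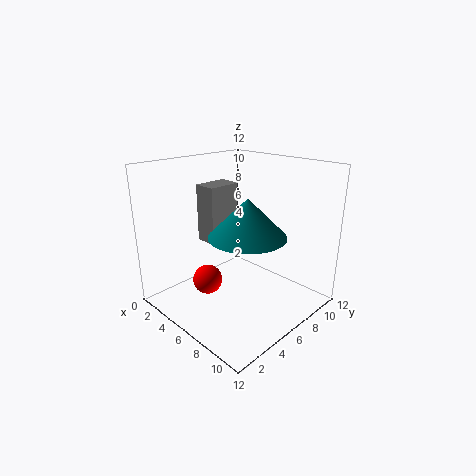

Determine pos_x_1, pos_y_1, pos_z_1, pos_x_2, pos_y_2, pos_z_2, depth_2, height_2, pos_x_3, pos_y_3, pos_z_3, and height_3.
pos_x_1 = 8
pos_y_1 = 1
pos_z_1 = 5
pos_x_2 = 2
pos_y_2 = 5
pos_z_2 = 5
depth_2 = 3
height_2 = 5
pos_x_3 = 8
pos_y_3 = 5
pos_z_3 = 7
height_3 = 3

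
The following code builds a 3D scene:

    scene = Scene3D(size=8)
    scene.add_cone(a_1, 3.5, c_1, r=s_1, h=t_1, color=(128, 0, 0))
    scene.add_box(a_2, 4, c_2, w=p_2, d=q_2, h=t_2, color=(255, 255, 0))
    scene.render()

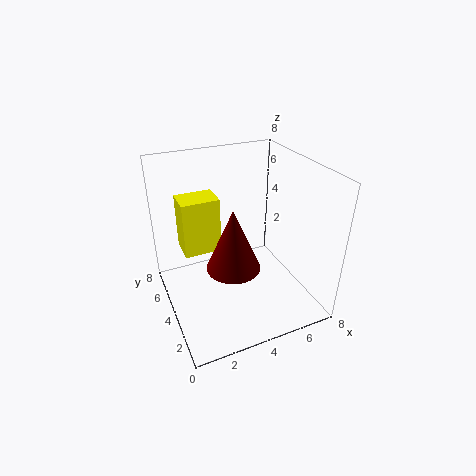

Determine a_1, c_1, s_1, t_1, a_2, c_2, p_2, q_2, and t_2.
a_1 = 3.5; c_1 = 2.5; s_1 = 1.5; t_1 = 3.5; a_2 = 1; c_2 = 3.5; p_2 = 2; q_2 = 1.5; t_2 = 3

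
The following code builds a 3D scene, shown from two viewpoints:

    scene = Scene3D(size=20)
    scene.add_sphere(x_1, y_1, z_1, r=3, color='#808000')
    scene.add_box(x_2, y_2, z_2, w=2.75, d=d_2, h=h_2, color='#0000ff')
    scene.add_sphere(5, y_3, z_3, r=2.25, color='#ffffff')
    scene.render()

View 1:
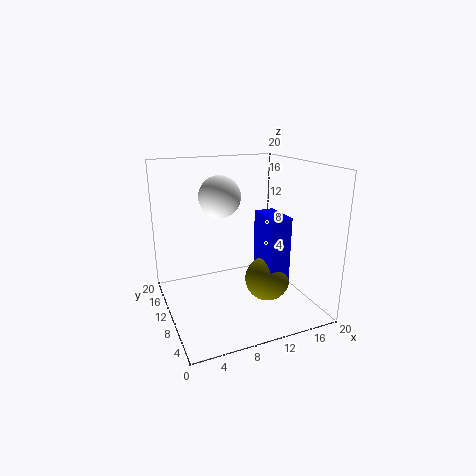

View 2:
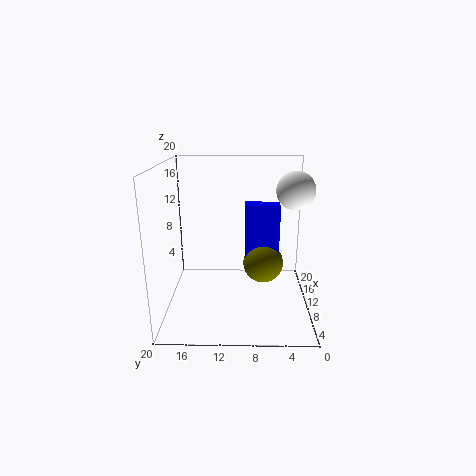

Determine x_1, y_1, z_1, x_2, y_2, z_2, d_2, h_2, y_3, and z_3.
x_1 = 12.75
y_1 = 6.25
z_1 = 5
x_2 = 12
y_2 = 4
z_2 = 5.5
d_2 = 5
h_2 = 8.5
y_3 = 3.25
z_3 = 17.75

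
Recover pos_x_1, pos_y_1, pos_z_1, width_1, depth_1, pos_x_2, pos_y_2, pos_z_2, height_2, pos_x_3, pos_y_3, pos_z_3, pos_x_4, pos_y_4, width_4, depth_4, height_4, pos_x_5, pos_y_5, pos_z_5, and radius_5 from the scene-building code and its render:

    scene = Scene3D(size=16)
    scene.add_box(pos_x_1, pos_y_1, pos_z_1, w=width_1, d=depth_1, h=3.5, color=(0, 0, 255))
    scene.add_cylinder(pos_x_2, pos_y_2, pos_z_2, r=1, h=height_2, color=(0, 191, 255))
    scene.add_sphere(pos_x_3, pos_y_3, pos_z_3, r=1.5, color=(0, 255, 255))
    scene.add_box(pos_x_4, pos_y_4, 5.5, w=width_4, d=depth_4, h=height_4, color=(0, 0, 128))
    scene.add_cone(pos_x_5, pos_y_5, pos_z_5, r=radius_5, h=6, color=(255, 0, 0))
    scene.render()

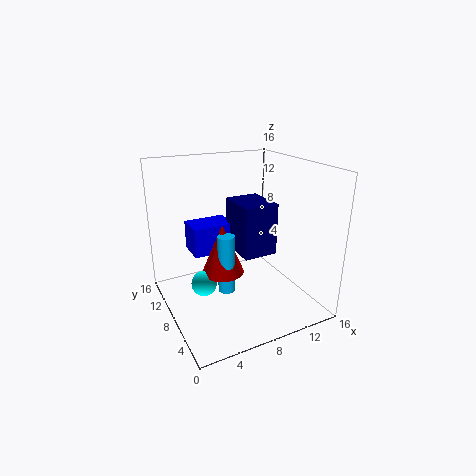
pos_x_1 = 4, pos_y_1 = 11, pos_z_1 = 5, width_1 = 5, depth_1 = 3.5, pos_x_2 = 7, pos_y_2 = 9, pos_z_2 = 1, height_2 = 7, pos_x_3 = 4.5, pos_y_3 = 10, pos_z_3 = 2, pos_x_4 = 8.5, pos_y_4 = 7, width_4 = 4, depth_4 = 5, height_4 = 6, pos_x_5 = 7, pos_y_5 = 10, pos_z_5 = 3, radius_5 = 2.5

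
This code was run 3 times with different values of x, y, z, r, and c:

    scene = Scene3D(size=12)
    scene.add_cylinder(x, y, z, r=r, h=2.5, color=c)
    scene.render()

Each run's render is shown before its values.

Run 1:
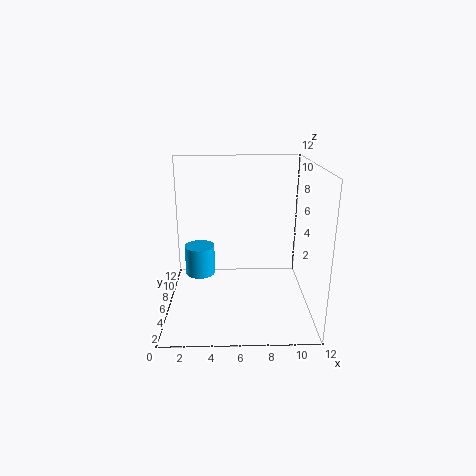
x = 2.75, y = 6.25, z = 2.75, r = 1.25, c = 'deepskyblue'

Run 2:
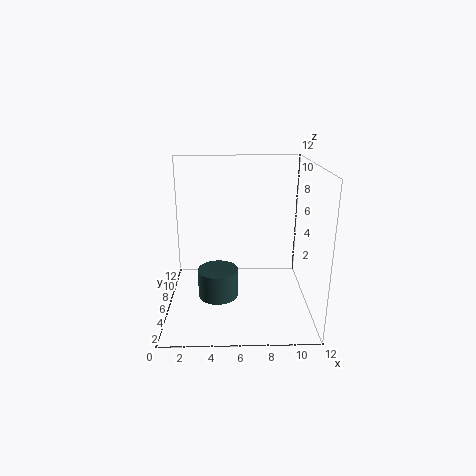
x = 4.25, y = 6.25, z = 0.5, r = 1.75, c = 'darkslategray'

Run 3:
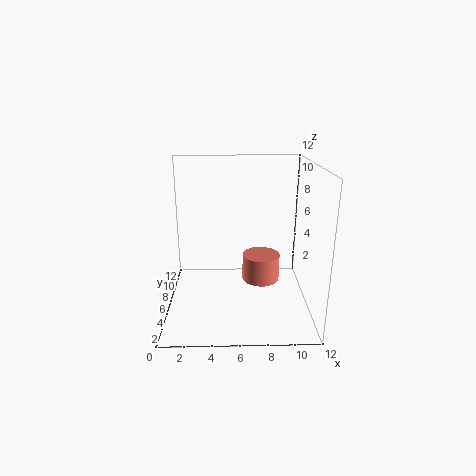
x = 8.25, y = 8.75, z = 0.75, r = 1.75, c = 'salmon'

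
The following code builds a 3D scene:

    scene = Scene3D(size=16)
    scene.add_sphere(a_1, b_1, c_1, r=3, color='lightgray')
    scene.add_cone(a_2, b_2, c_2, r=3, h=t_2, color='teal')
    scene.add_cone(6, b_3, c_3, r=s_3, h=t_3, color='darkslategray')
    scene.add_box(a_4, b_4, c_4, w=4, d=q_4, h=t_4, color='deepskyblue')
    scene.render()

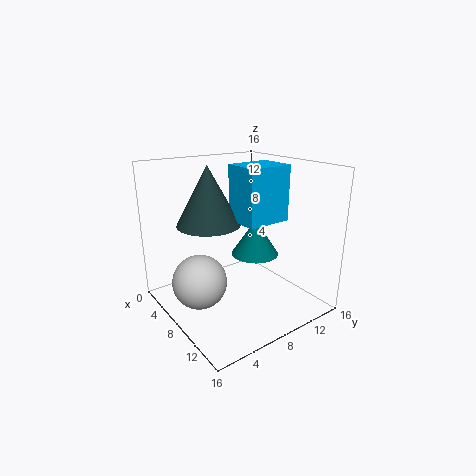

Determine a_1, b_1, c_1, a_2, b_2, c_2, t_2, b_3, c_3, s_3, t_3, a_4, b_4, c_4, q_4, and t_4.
a_1 = 7
b_1 = 3.5
c_1 = 3.5
a_2 = 5.5
b_2 = 12.5
c_2 = 4
t_2 = 4.5
b_3 = 5.5
c_3 = 9.5
s_3 = 3.5
t_3 = 6.5
a_4 = 7
b_4 = 7.5
c_4 = 10
q_4 = 5
t_4 = 6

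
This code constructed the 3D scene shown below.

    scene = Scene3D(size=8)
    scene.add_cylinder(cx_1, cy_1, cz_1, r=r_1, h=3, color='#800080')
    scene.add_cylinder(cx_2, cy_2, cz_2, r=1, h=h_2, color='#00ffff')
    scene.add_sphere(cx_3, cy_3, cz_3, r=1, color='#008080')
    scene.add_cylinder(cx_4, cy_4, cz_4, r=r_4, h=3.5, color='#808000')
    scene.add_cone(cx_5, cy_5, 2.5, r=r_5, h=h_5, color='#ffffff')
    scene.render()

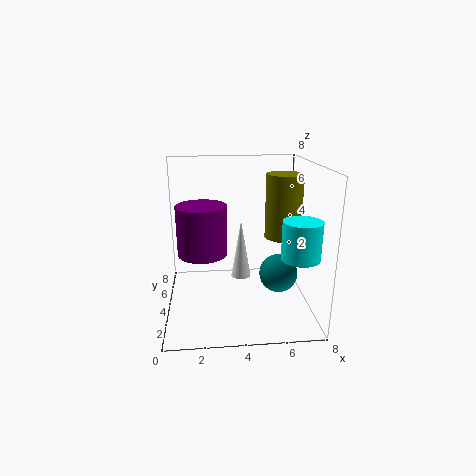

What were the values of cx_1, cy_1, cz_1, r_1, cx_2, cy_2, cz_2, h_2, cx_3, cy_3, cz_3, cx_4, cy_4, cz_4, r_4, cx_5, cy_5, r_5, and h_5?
cx_1 = 2
cy_1 = 5.5
cz_1 = 2.5
r_1 = 1.5
cx_2 = 7
cy_2 = 2
cz_2 = 3.5
h_2 = 2
cx_3 = 6
cy_3 = 2.5
cz_3 = 2.5
cx_4 = 6.5
cy_4 = 4
cz_4 = 4
r_4 = 1
cx_5 = 4
cy_5 = 2.5
r_5 = 0.5
h_5 = 3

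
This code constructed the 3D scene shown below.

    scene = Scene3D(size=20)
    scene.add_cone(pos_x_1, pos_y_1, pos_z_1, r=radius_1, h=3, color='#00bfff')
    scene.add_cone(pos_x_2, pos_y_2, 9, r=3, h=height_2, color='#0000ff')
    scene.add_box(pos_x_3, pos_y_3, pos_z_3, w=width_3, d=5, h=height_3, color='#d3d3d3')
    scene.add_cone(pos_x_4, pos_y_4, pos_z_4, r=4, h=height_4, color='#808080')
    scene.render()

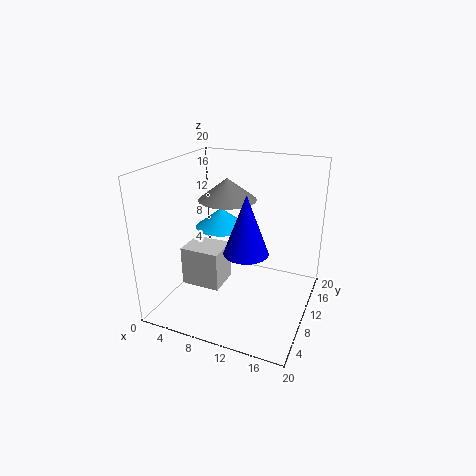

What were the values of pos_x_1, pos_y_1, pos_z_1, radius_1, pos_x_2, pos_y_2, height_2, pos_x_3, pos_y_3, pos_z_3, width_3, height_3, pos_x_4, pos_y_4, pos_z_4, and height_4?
pos_x_1 = 5, pos_y_1 = 15, pos_z_1 = 9, radius_1 = 4, pos_x_2 = 12, pos_y_2 = 8, height_2 = 8, pos_x_3 = 1, pos_y_3 = 9, pos_z_3 = 1, width_3 = 6, height_3 = 6, pos_x_4 = 8, pos_y_4 = 11, pos_z_4 = 15, height_4 = 3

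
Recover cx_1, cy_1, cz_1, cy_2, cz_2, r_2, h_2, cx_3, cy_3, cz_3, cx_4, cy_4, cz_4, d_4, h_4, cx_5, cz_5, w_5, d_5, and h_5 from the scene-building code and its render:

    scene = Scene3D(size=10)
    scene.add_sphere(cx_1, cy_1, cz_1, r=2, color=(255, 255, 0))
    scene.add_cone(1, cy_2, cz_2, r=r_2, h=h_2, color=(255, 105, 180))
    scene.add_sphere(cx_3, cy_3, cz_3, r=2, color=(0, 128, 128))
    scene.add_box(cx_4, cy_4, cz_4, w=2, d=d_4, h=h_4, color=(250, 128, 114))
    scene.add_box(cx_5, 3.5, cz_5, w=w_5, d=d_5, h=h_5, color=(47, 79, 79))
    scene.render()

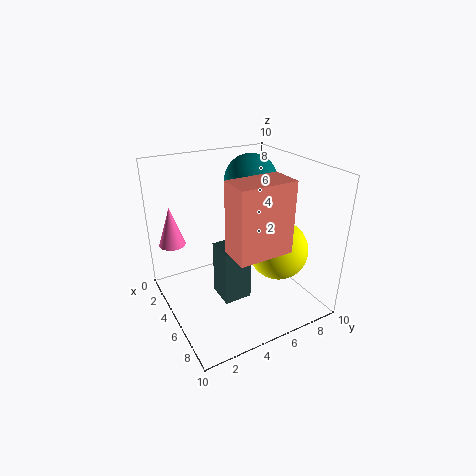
cx_1 = 7, cy_1 = 7, cz_1 = 4.5, cy_2 = 1.5, cz_2 = 3.5, r_2 = 1, h_2 = 3, cx_3 = 2.5, cy_3 = 7.5, cz_3 = 8, cx_4 = 7, cy_4 = 3, cz_4 = 5.5, d_4 = 3.5, h_4 = 4.5, cx_5 = 4, cz_5 = 0.5, w_5 = 2, d_5 = 2, h_5 = 4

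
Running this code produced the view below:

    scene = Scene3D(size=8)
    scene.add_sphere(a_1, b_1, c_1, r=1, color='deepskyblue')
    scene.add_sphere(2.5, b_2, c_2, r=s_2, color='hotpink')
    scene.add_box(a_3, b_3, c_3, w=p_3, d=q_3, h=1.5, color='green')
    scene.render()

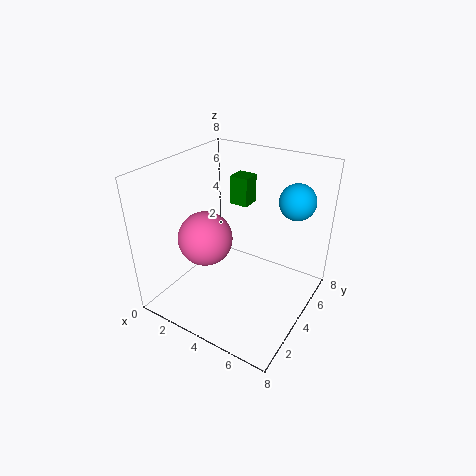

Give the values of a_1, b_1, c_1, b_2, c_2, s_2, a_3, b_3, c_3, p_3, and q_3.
a_1 = 6.5; b_1 = 6; c_1 = 6; b_2 = 3; c_2 = 4; s_2 = 1.5; a_3 = 3.5; b_3 = 4; c_3 = 6; p_3 = 1; q_3 = 1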